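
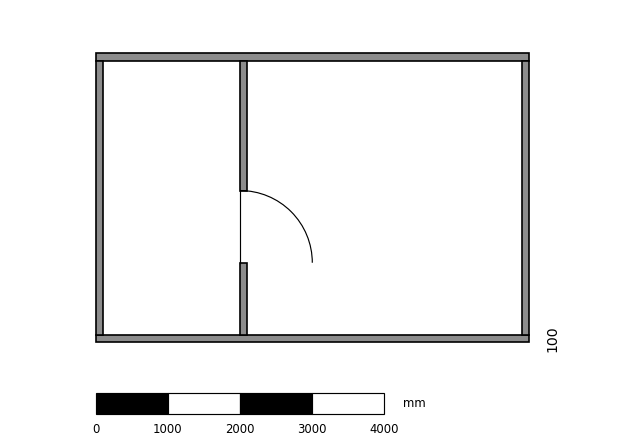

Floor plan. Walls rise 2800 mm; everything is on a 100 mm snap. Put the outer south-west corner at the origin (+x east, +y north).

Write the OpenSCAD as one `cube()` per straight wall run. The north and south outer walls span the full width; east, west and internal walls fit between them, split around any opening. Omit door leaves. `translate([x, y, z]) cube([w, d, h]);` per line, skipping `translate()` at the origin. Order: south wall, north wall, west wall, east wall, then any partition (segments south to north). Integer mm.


cube([6000, 100, 2800]);
translate([0, 3900, 0]) cube([6000, 100, 2800]);
translate([0, 100, 0]) cube([100, 3800, 2800]);
translate([5900, 100, 0]) cube([100, 3800, 2800]);
translate([2000, 100, 0]) cube([100, 1000, 2800]);
translate([2000, 2100, 0]) cube([100, 1800, 2800]);


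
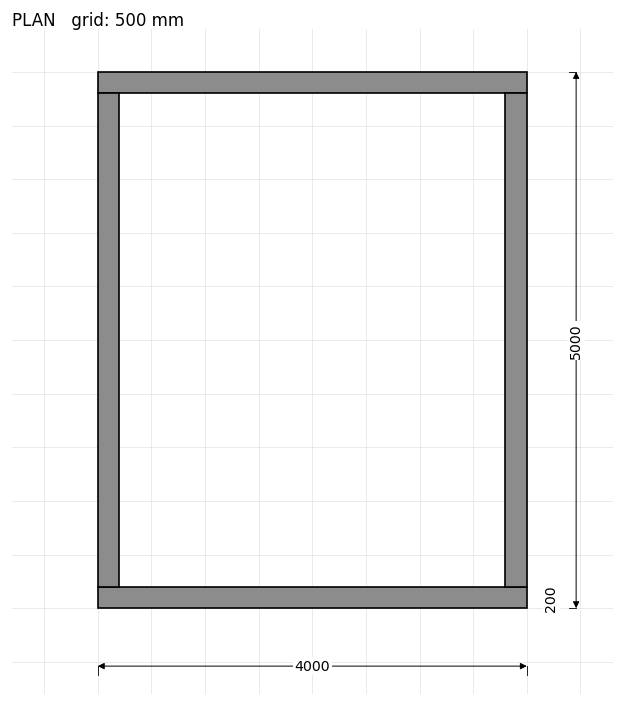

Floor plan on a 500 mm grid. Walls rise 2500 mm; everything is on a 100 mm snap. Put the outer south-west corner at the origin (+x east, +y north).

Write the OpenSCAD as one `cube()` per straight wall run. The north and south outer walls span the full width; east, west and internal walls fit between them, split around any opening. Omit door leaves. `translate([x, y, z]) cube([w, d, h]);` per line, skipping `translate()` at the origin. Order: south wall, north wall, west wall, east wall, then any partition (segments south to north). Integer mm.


cube([4000, 200, 2500]);
translate([0, 4800, 0]) cube([4000, 200, 2500]);
translate([0, 200, 0]) cube([200, 4600, 2500]);
translate([3800, 200, 0]) cube([200, 4600, 2500]);


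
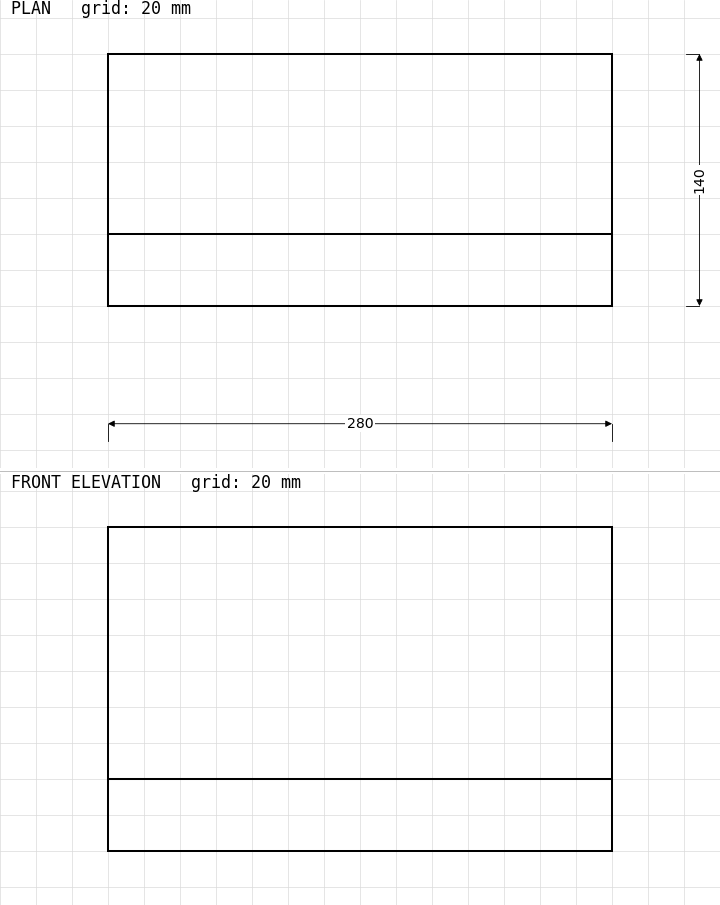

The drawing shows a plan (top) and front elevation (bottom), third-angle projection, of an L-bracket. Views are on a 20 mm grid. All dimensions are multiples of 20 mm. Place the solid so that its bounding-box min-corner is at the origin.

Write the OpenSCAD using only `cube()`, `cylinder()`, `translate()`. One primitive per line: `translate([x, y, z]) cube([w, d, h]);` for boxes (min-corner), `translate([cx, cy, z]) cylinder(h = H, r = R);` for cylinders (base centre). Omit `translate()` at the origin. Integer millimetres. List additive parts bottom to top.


cube([280, 140, 40]);
translate([0, 0, 40]) cube([280, 40, 140]);


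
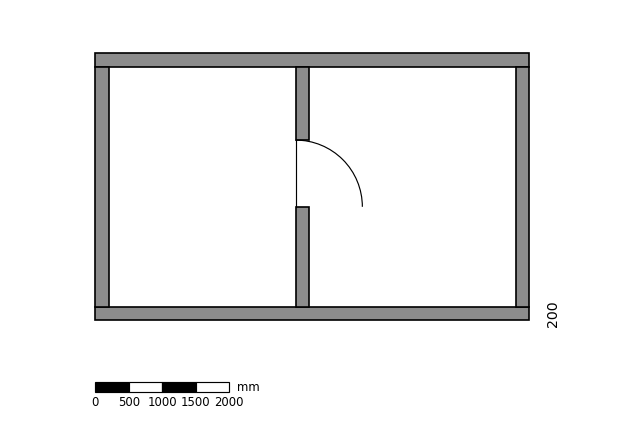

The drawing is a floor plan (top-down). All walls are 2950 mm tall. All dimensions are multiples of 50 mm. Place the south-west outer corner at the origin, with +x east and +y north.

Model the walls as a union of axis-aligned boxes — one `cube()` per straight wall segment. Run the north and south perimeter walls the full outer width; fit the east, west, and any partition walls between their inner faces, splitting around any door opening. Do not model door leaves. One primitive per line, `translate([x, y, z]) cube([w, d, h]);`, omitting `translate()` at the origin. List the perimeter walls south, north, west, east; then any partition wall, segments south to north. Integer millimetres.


cube([6500, 200, 2950]);
translate([0, 3800, 0]) cube([6500, 200, 2950]);
translate([0, 200, 0]) cube([200, 3600, 2950]);
translate([6300, 200, 0]) cube([200, 3600, 2950]);
translate([3000, 200, 0]) cube([200, 1500, 2950]);
translate([3000, 2700, 0]) cube([200, 1100, 2950]);


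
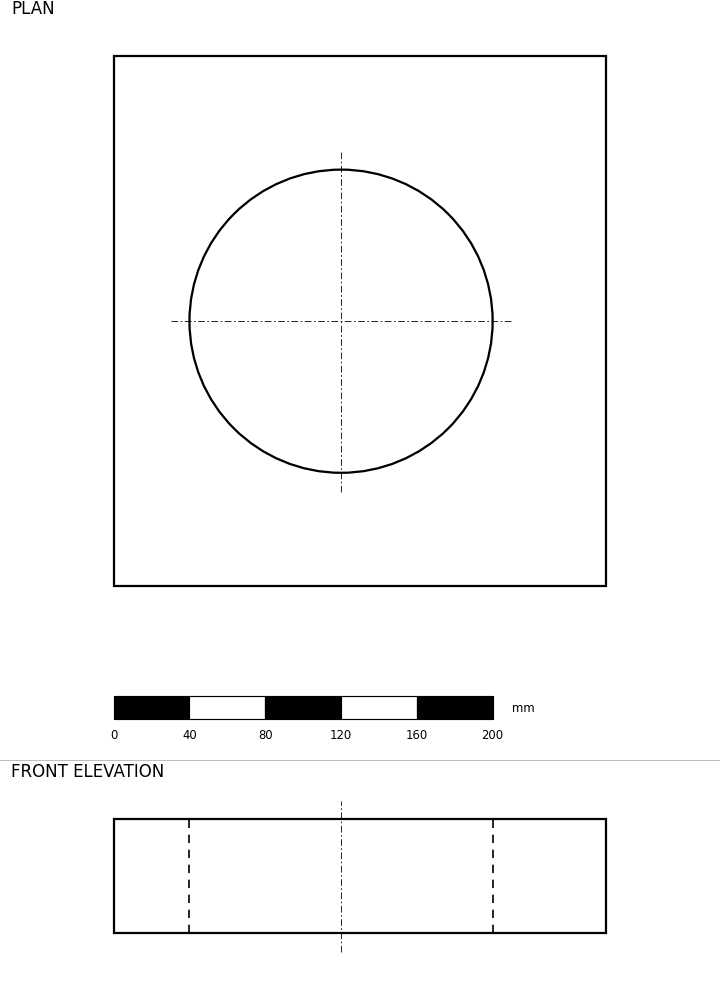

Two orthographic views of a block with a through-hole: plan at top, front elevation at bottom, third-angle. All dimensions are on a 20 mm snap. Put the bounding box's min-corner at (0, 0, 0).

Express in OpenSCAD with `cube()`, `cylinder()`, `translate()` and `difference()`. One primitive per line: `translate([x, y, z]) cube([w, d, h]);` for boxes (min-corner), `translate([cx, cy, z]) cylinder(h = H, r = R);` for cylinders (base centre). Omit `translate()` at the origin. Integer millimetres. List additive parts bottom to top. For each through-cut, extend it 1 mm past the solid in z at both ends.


difference() {
  cube([260, 280, 60]);
  translate([120, 140, -1]) cylinder(h = 62, r = 80);
}


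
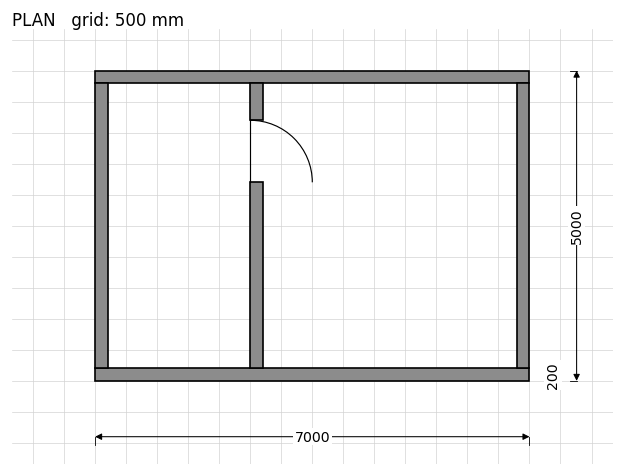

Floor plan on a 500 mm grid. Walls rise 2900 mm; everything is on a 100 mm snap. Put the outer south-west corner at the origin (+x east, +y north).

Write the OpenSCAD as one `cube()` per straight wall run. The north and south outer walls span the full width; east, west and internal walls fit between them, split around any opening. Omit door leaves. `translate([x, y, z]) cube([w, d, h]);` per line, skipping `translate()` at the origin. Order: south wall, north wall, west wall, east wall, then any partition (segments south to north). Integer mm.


cube([7000, 200, 2900]);
translate([0, 4800, 0]) cube([7000, 200, 2900]);
translate([0, 200, 0]) cube([200, 4600, 2900]);
translate([6800, 200, 0]) cube([200, 4600, 2900]);
translate([2500, 200, 0]) cube([200, 3000, 2900]);
translate([2500, 4200, 0]) cube([200, 600, 2900]);


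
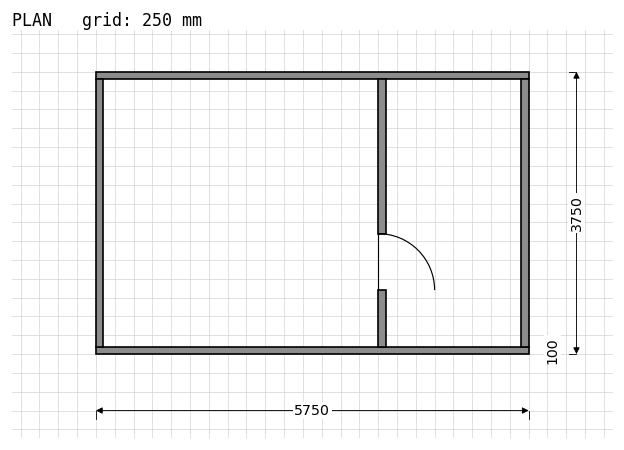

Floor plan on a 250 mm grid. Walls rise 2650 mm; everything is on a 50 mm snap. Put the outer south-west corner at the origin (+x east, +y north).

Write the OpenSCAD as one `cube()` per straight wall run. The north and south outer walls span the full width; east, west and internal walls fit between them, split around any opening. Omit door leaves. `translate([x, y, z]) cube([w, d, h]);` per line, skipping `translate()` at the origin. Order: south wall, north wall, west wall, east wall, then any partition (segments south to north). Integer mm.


cube([5750, 100, 2650]);
translate([0, 3650, 0]) cube([5750, 100, 2650]);
translate([0, 100, 0]) cube([100, 3550, 2650]);
translate([5650, 100, 0]) cube([100, 3550, 2650]);
translate([3750, 100, 0]) cube([100, 750, 2650]);
translate([3750, 1600, 0]) cube([100, 2050, 2650]);


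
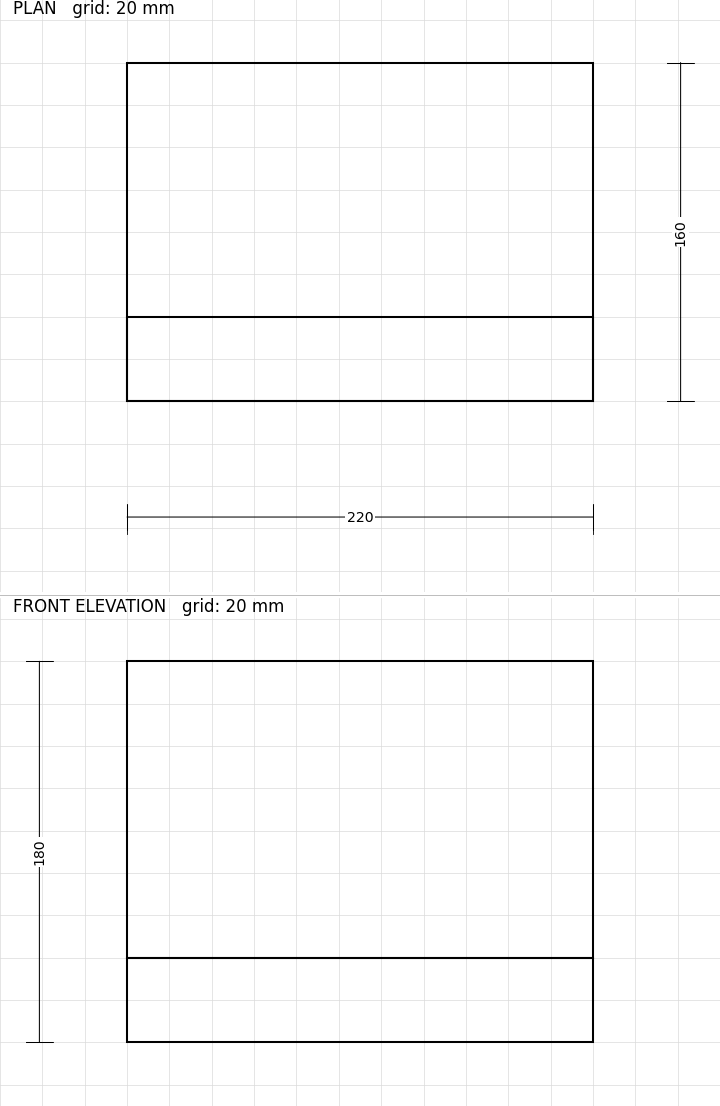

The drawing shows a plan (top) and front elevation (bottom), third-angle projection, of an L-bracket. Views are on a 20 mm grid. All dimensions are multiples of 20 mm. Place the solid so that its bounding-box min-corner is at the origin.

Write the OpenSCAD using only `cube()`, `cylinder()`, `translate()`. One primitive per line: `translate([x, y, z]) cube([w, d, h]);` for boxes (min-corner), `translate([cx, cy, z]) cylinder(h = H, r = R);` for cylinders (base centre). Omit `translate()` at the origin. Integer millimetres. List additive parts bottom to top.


cube([220, 160, 40]);
translate([0, 0, 40]) cube([220, 40, 140]);


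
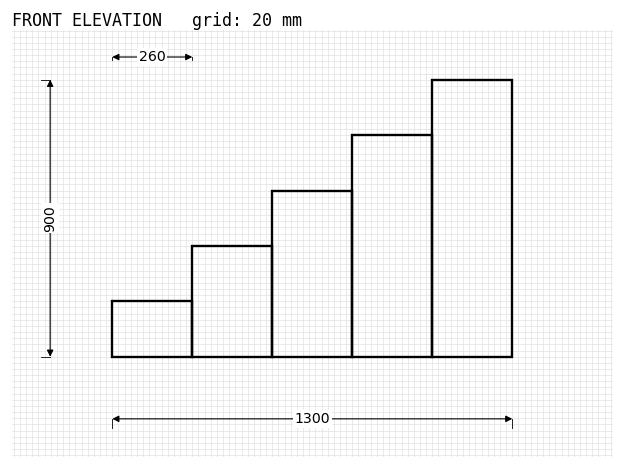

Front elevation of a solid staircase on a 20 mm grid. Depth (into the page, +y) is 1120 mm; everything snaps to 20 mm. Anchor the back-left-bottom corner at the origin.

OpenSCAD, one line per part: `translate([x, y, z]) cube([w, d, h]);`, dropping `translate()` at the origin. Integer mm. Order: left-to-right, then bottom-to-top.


cube([260, 1120, 180]);
translate([260, 0, 0]) cube([260, 1120, 360]);
translate([520, 0, 0]) cube([260, 1120, 540]);
translate([780, 0, 0]) cube([260, 1120, 720]);
translate([1040, 0, 0]) cube([260, 1120, 900]);


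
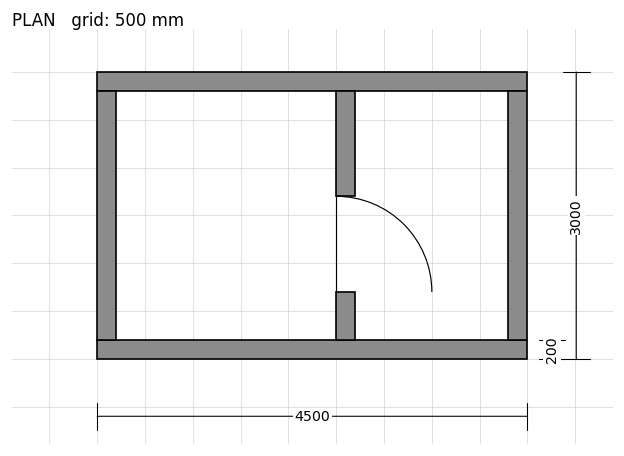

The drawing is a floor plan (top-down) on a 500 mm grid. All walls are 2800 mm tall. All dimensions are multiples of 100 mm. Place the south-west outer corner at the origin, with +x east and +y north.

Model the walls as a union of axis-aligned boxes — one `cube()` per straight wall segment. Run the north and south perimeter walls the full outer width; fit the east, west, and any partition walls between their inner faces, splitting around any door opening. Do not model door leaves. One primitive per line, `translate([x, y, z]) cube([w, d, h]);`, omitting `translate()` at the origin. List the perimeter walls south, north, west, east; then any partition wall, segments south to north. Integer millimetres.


cube([4500, 200, 2800]);
translate([0, 2800, 0]) cube([4500, 200, 2800]);
translate([0, 200, 0]) cube([200, 2600, 2800]);
translate([4300, 200, 0]) cube([200, 2600, 2800]);
translate([2500, 200, 0]) cube([200, 500, 2800]);
translate([2500, 1700, 0]) cube([200, 1100, 2800]);


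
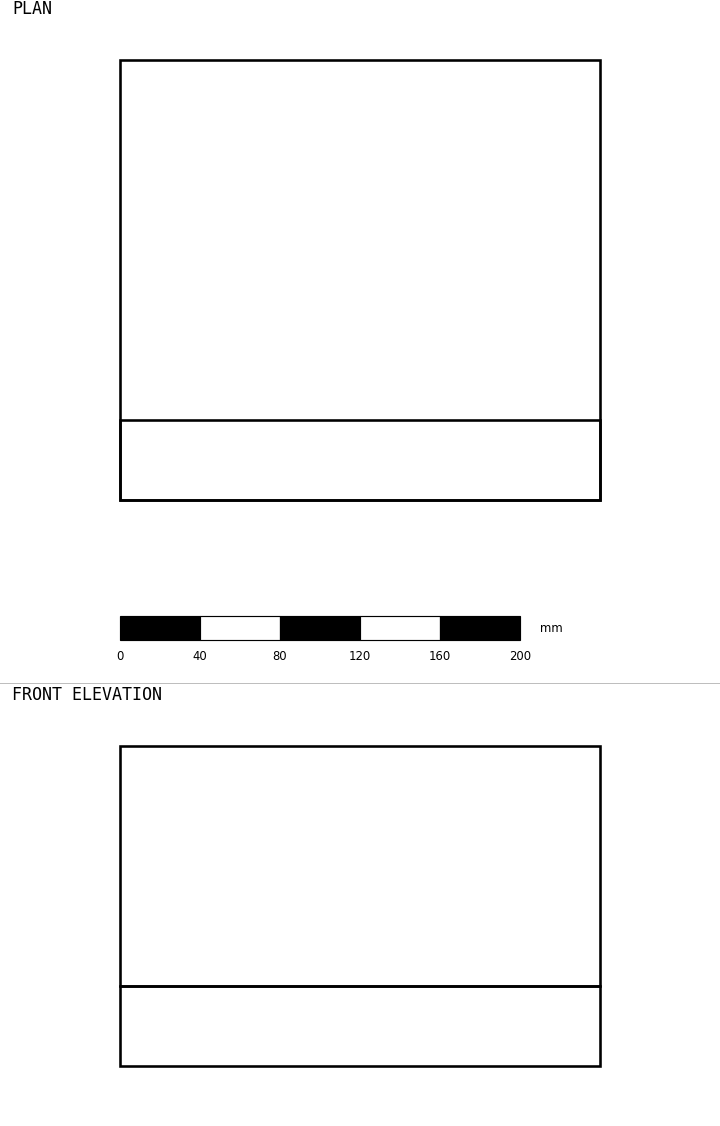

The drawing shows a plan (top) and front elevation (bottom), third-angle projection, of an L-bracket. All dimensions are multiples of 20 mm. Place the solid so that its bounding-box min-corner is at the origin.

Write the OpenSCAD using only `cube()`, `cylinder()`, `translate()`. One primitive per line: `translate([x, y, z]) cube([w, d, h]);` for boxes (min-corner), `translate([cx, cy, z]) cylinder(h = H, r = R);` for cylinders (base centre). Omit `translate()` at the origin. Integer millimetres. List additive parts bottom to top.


cube([240, 220, 40]);
translate([0, 0, 40]) cube([240, 40, 120]);


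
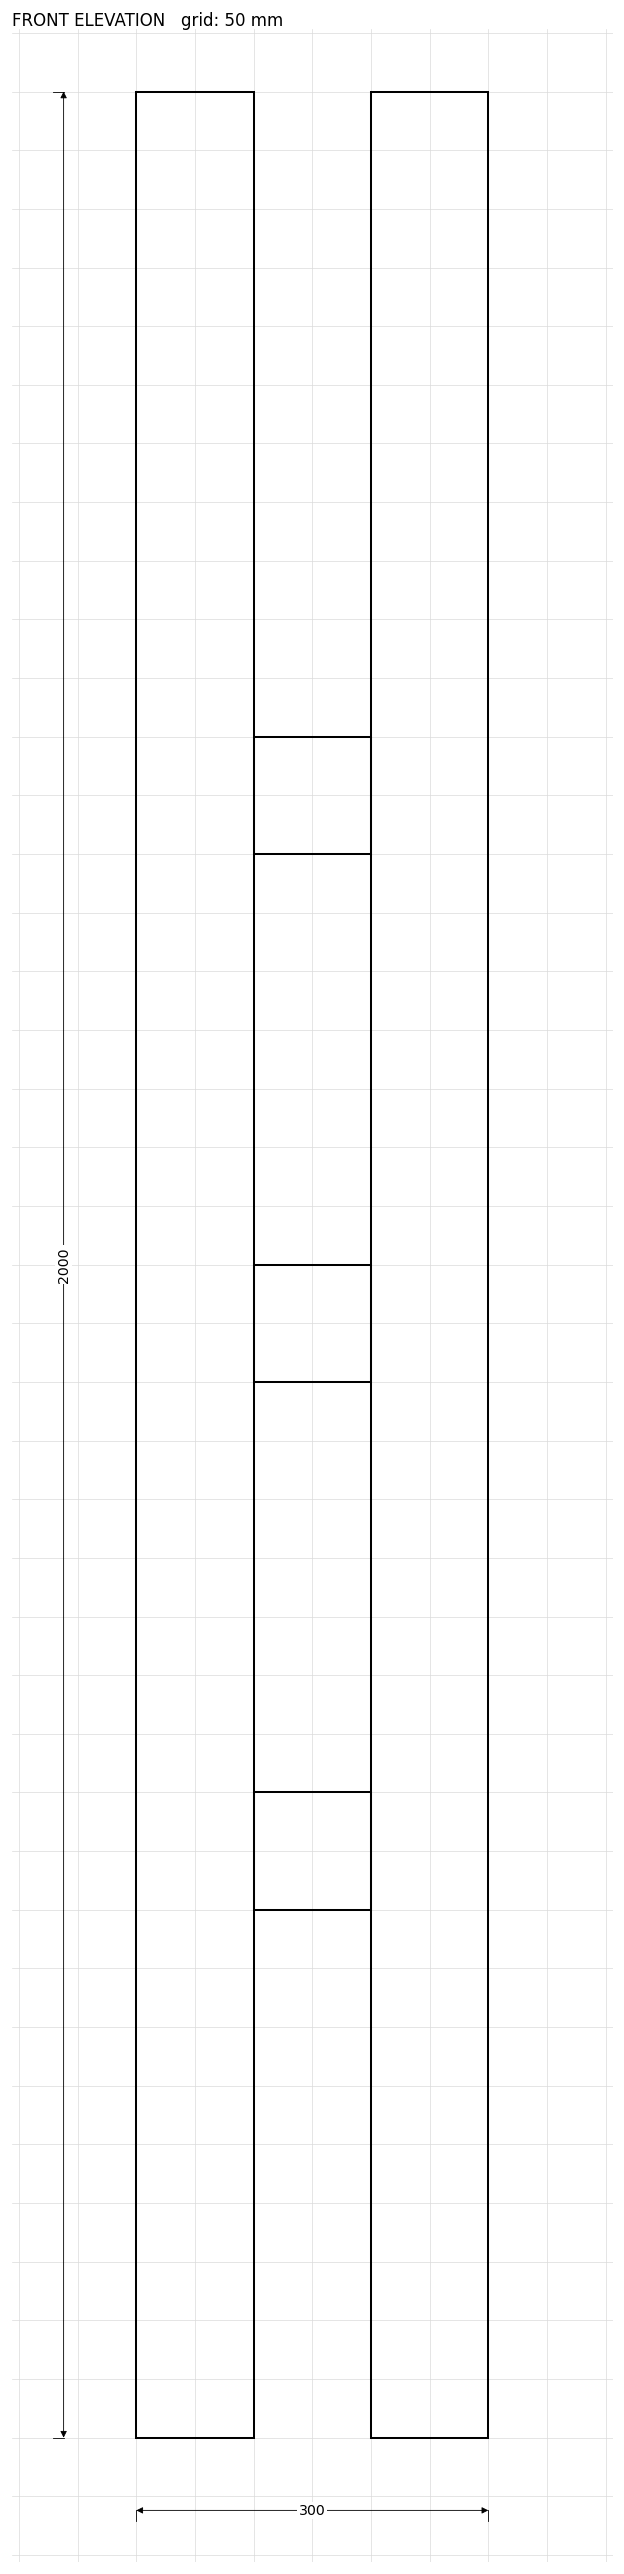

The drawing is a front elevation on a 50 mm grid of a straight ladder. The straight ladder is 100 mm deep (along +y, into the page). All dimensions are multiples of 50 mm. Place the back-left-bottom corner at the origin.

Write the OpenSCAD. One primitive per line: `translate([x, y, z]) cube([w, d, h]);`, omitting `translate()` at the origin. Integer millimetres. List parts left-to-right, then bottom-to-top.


cube([100, 100, 2000]);
translate([100, 0, 450]) cube([100, 100, 100]);
translate([100, 0, 900]) cube([100, 100, 100]);
translate([100, 0, 1350]) cube([100, 100, 100]);
translate([200, 0, 0]) cube([100, 100, 2000]);


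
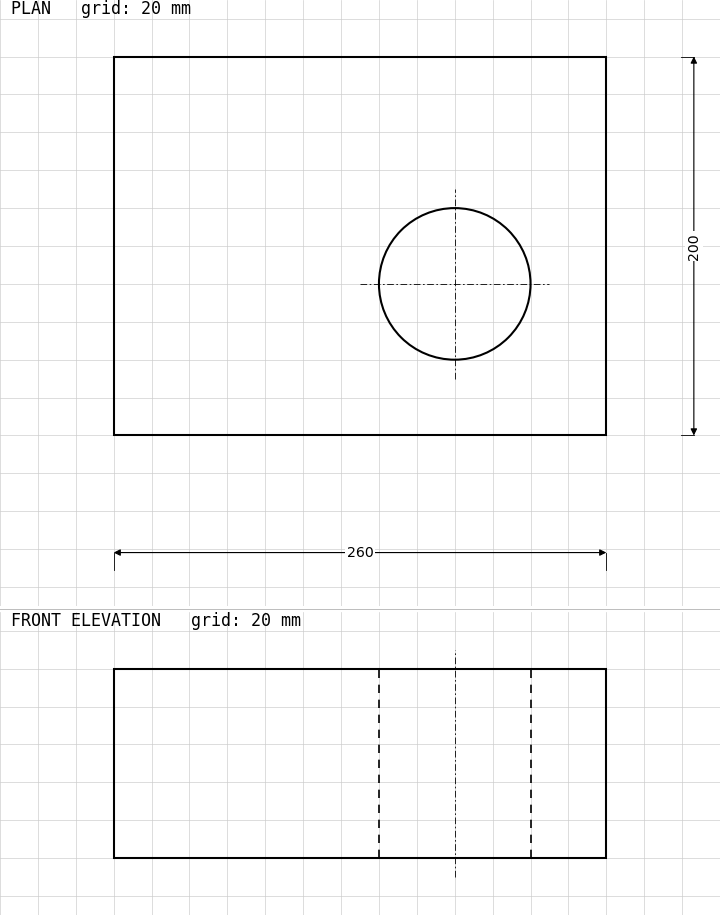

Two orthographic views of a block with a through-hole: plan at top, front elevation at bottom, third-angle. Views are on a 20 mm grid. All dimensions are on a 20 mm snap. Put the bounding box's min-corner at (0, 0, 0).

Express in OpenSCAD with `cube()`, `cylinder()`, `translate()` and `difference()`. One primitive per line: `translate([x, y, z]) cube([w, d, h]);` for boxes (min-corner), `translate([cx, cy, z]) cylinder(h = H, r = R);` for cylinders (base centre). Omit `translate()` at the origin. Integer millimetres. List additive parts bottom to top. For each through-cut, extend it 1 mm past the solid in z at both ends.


difference() {
  cube([260, 200, 100]);
  translate([180, 80, -1]) cylinder(h = 102, r = 40);
}


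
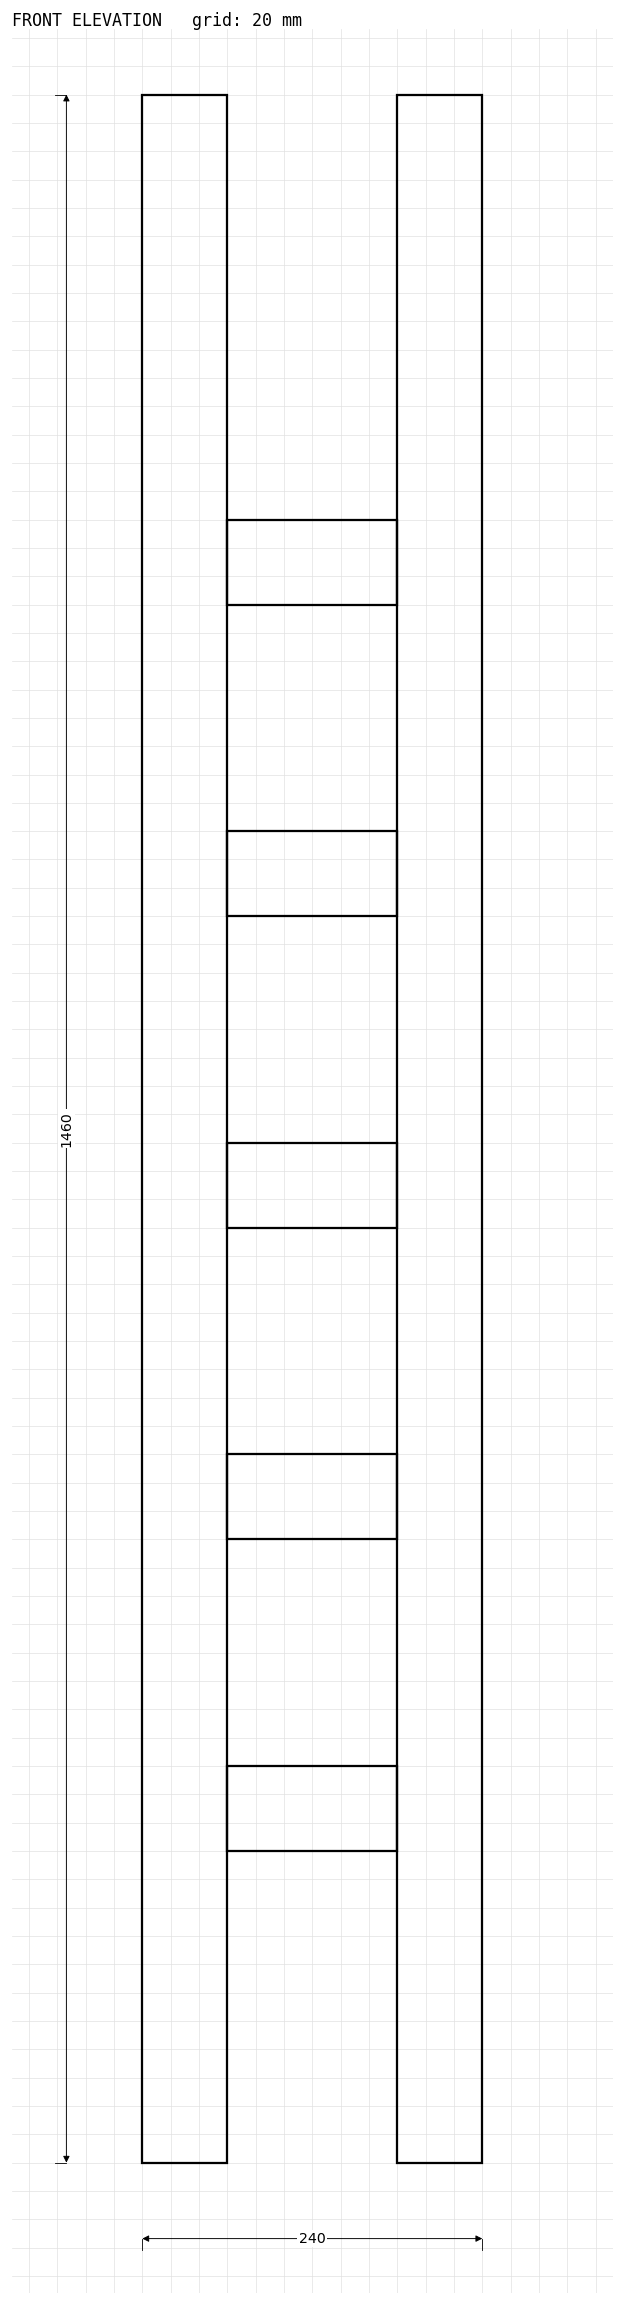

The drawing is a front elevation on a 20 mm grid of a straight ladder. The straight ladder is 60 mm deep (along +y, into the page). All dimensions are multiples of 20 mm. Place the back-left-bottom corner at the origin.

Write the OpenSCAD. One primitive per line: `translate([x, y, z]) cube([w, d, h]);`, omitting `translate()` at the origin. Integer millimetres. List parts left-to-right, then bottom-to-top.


cube([60, 60, 1460]);
translate([60, 0, 220]) cube([120, 60, 60]);
translate([60, 0, 440]) cube([120, 60, 60]);
translate([60, 0, 660]) cube([120, 60, 60]);
translate([60, 0, 880]) cube([120, 60, 60]);
translate([60, 0, 1100]) cube([120, 60, 60]);
translate([180, 0, 0]) cube([60, 60, 1460]);


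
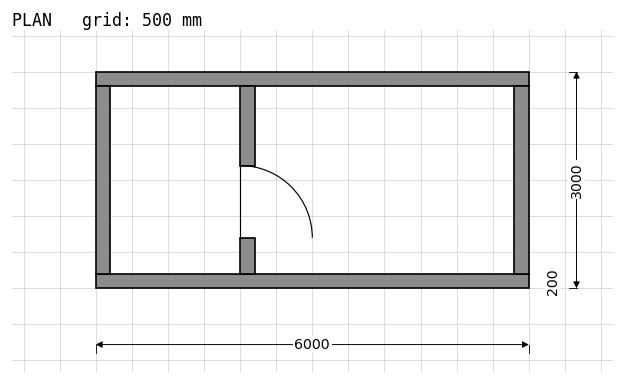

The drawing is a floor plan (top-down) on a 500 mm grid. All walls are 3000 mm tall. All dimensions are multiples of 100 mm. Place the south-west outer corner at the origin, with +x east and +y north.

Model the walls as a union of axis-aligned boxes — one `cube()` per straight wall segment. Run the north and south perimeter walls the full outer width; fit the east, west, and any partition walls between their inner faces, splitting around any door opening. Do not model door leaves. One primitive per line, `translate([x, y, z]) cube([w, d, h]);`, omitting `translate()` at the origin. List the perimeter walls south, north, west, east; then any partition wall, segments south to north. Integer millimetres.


cube([6000, 200, 3000]);
translate([0, 2800, 0]) cube([6000, 200, 3000]);
translate([0, 200, 0]) cube([200, 2600, 3000]);
translate([5800, 200, 0]) cube([200, 2600, 3000]);
translate([2000, 200, 0]) cube([200, 500, 3000]);
translate([2000, 1700, 0]) cube([200, 1100, 3000]);


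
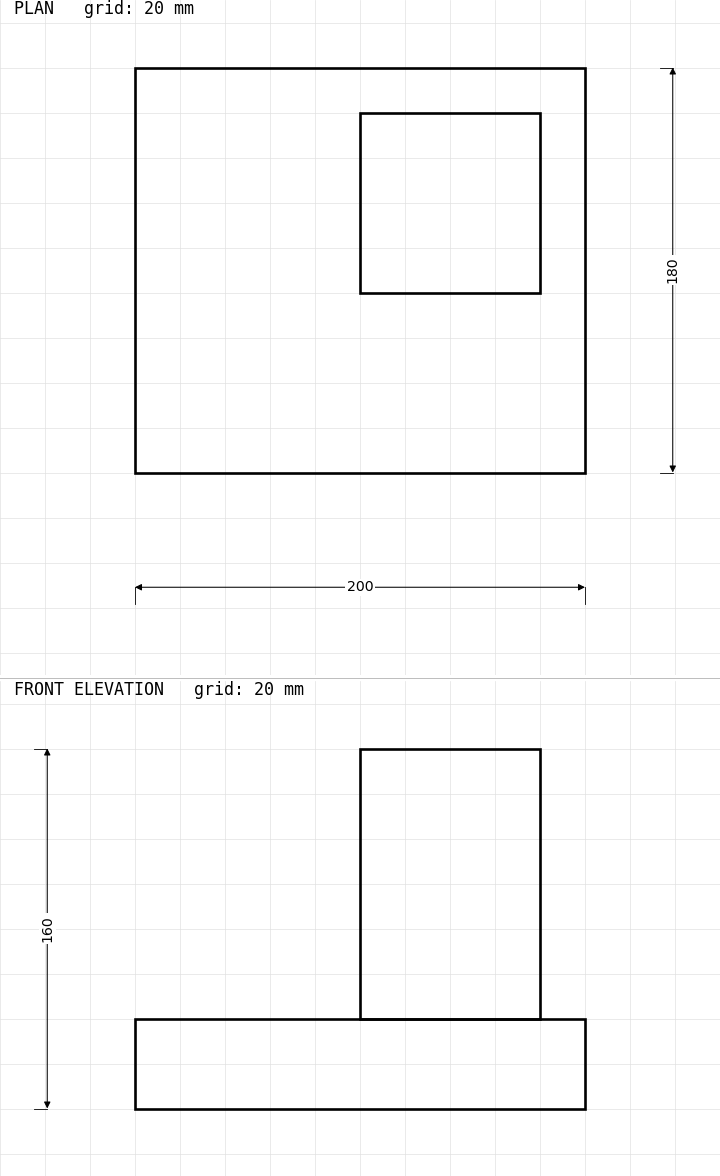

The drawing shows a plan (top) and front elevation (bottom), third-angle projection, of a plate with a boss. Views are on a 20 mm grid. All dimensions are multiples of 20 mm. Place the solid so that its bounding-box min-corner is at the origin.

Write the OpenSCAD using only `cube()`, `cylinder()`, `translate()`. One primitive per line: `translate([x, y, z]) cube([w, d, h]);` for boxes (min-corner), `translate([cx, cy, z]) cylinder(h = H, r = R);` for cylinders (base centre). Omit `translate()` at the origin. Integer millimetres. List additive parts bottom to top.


cube([200, 180, 40]);
translate([100, 80, 40]) cube([80, 80, 120]);


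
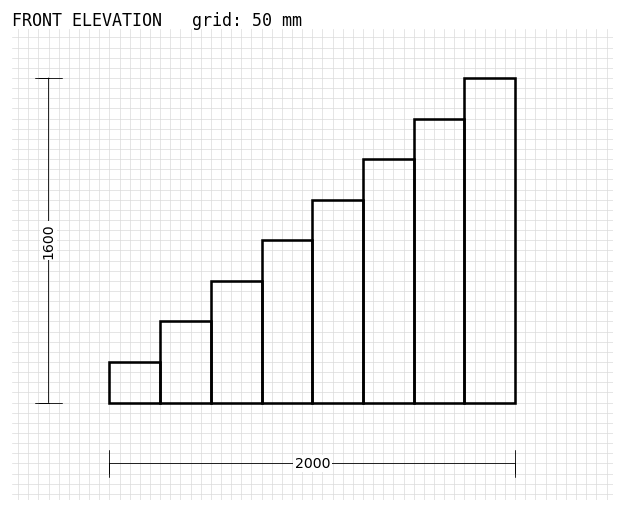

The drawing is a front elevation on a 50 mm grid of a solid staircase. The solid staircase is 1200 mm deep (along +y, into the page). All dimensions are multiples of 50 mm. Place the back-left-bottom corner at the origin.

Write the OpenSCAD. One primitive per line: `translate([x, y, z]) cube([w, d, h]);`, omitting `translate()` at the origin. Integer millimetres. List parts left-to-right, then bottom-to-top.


cube([250, 1200, 200]);
translate([250, 0, 0]) cube([250, 1200, 400]);
translate([500, 0, 0]) cube([250, 1200, 600]);
translate([750, 0, 0]) cube([250, 1200, 800]);
translate([1000, 0, 0]) cube([250, 1200, 1000]);
translate([1250, 0, 0]) cube([250, 1200, 1200]);
translate([1500, 0, 0]) cube([250, 1200, 1400]);
translate([1750, 0, 0]) cube([250, 1200, 1600]);


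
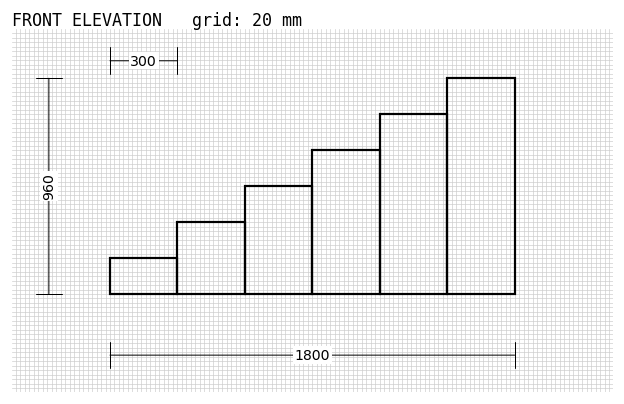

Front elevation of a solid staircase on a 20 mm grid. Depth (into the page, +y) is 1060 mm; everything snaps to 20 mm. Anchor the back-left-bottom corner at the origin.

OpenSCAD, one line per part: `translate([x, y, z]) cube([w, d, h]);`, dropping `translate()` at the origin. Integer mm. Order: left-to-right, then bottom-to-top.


cube([300, 1060, 160]);
translate([300, 0, 0]) cube([300, 1060, 320]);
translate([600, 0, 0]) cube([300, 1060, 480]);
translate([900, 0, 0]) cube([300, 1060, 640]);
translate([1200, 0, 0]) cube([300, 1060, 800]);
translate([1500, 0, 0]) cube([300, 1060, 960]);


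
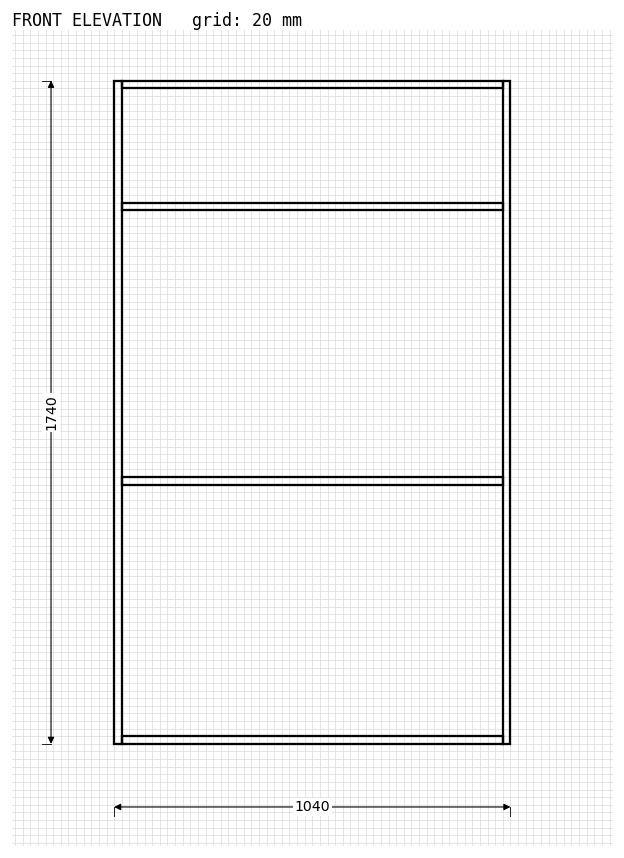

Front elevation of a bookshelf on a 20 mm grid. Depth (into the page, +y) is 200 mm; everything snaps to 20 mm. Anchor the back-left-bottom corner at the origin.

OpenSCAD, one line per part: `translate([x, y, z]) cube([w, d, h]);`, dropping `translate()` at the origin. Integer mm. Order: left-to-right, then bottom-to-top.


cube([20, 200, 1740]);
translate([20, 0, 0]) cube([1000, 200, 20]);
translate([20, 0, 680]) cube([1000, 200, 20]);
translate([20, 0, 1400]) cube([1000, 200, 20]);
translate([20, 0, 1720]) cube([1000, 200, 20]);
translate([1020, 0, 0]) cube([20, 200, 1740]);


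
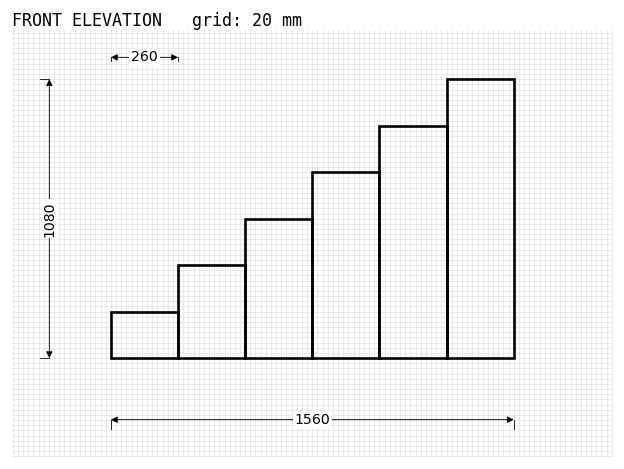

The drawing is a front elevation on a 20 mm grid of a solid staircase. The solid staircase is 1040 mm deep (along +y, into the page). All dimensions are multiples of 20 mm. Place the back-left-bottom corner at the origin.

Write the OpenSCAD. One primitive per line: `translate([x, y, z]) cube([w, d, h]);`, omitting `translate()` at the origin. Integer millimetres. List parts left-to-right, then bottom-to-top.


cube([260, 1040, 180]);
translate([260, 0, 0]) cube([260, 1040, 360]);
translate([520, 0, 0]) cube([260, 1040, 540]);
translate([780, 0, 0]) cube([260, 1040, 720]);
translate([1040, 0, 0]) cube([260, 1040, 900]);
translate([1300, 0, 0]) cube([260, 1040, 1080]);


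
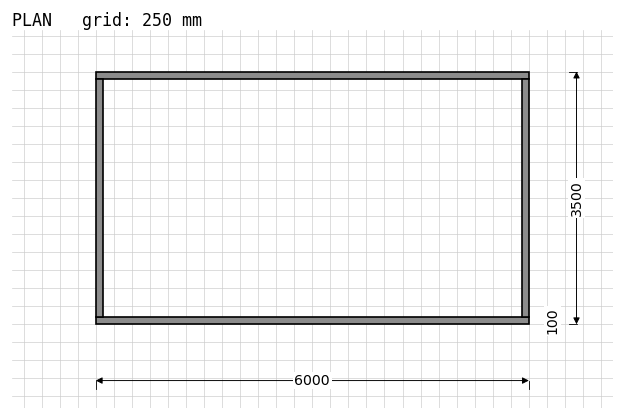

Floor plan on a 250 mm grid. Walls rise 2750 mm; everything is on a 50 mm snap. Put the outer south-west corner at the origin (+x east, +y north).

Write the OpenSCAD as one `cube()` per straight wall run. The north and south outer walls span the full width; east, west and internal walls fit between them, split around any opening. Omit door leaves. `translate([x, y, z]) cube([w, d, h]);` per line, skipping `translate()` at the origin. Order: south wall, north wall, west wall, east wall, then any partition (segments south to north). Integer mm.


cube([6000, 100, 2750]);
translate([0, 3400, 0]) cube([6000, 100, 2750]);
translate([0, 100, 0]) cube([100, 3300, 2750]);
translate([5900, 100, 0]) cube([100, 3300, 2750]);


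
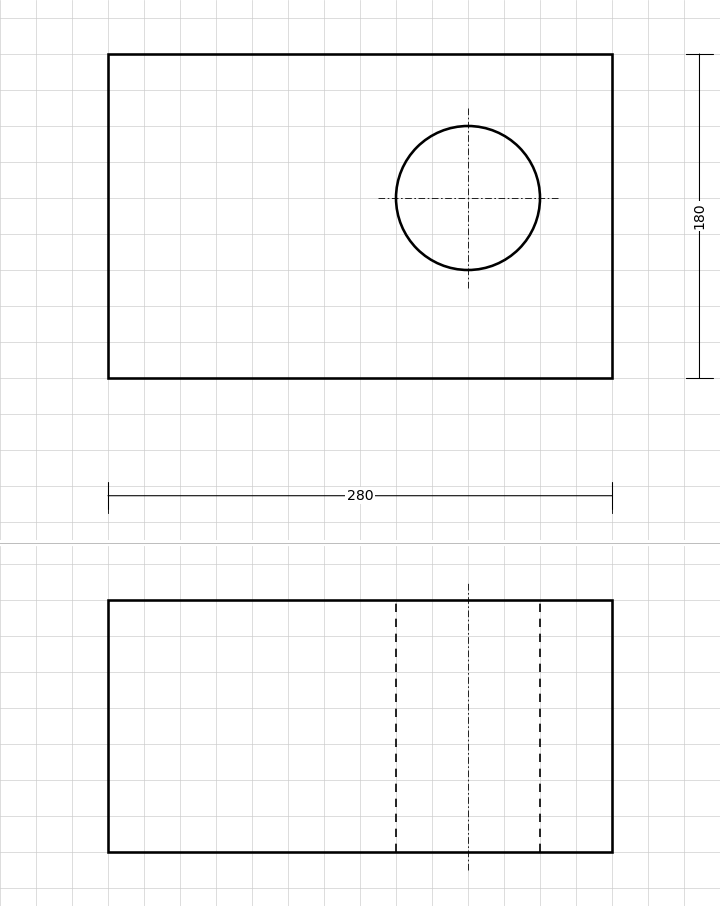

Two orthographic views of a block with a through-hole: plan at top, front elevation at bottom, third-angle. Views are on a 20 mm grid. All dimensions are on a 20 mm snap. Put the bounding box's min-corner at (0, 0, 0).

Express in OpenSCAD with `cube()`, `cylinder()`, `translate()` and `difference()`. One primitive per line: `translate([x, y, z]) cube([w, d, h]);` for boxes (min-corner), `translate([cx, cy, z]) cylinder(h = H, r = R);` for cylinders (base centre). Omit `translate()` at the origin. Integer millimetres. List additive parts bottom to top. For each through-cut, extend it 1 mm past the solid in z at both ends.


difference() {
  cube([280, 180, 140]);
  translate([200, 100, -1]) cylinder(h = 142, r = 40);
}


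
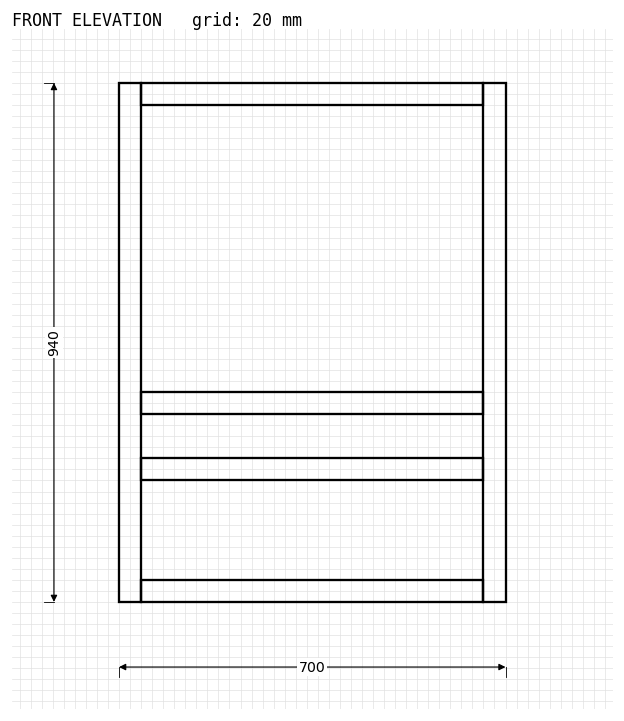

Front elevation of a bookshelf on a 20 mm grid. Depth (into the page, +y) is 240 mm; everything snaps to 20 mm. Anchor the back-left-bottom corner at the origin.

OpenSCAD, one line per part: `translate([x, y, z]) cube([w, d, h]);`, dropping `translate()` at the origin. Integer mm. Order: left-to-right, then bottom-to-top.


cube([40, 240, 940]);
translate([40, 0, 0]) cube([620, 240, 40]);
translate([40, 0, 220]) cube([620, 240, 40]);
translate([40, 0, 340]) cube([620, 240, 40]);
translate([40, 0, 900]) cube([620, 240, 40]);
translate([660, 0, 0]) cube([40, 240, 940]);


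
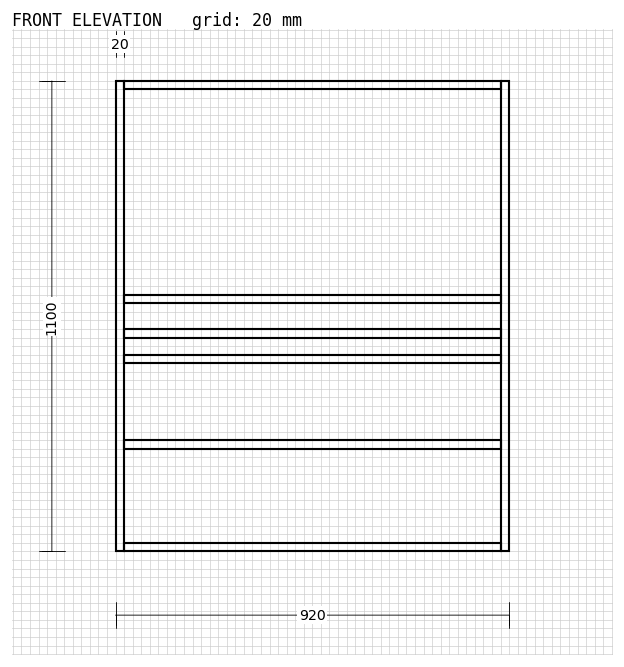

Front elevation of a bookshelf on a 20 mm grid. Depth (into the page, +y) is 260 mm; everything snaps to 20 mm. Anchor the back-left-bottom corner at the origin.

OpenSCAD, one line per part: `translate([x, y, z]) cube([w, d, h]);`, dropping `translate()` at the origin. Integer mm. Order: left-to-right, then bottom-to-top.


cube([20, 260, 1100]);
translate([20, 0, 0]) cube([880, 260, 20]);
translate([20, 0, 240]) cube([880, 260, 20]);
translate([20, 0, 440]) cube([880, 260, 20]);
translate([20, 0, 500]) cube([880, 260, 20]);
translate([20, 0, 580]) cube([880, 260, 20]);
translate([20, 0, 1080]) cube([880, 260, 20]);
translate([900, 0, 0]) cube([20, 260, 1100]);


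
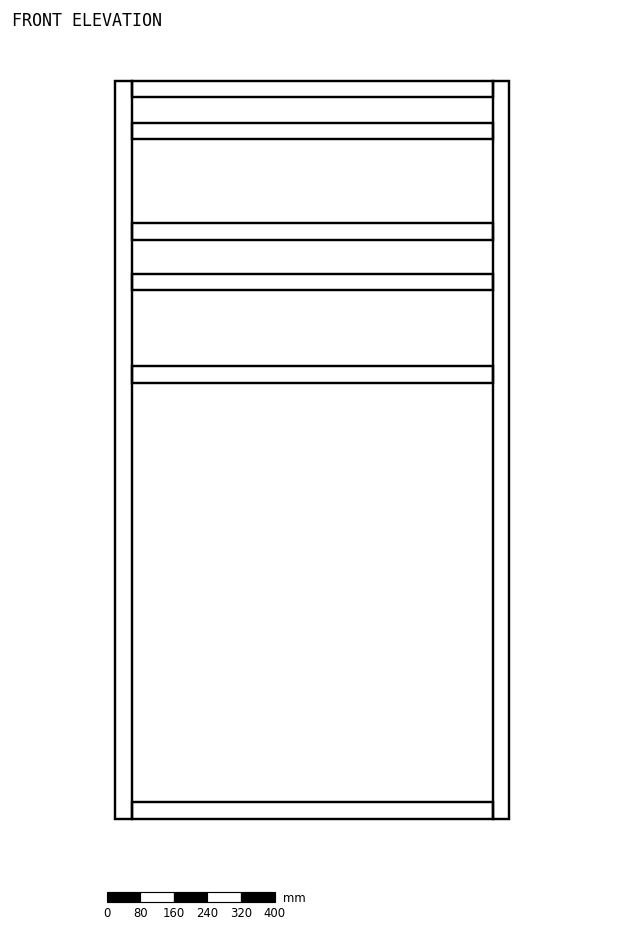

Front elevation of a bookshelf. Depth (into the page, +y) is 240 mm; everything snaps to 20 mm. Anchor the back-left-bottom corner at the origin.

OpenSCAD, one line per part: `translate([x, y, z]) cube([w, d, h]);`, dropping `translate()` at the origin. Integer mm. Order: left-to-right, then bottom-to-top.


cube([40, 240, 1760]);
translate([40, 0, 0]) cube([860, 240, 40]);
translate([40, 0, 1040]) cube([860, 240, 40]);
translate([40, 0, 1260]) cube([860, 240, 40]);
translate([40, 0, 1380]) cube([860, 240, 40]);
translate([40, 0, 1620]) cube([860, 240, 40]);
translate([40, 0, 1720]) cube([860, 240, 40]);
translate([900, 0, 0]) cube([40, 240, 1760]);


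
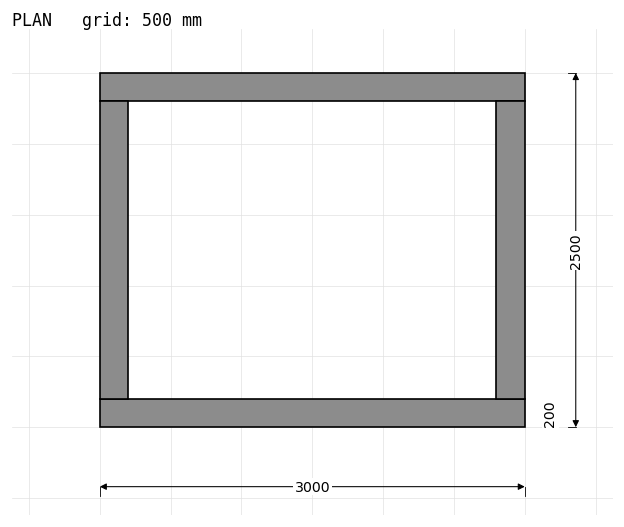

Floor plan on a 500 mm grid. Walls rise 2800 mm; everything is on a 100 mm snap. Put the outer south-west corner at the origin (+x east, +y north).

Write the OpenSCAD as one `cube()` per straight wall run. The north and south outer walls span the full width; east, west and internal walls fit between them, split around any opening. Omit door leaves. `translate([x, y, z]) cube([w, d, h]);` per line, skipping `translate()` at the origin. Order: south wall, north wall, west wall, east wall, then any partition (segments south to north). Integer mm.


cube([3000, 200, 2800]);
translate([0, 2300, 0]) cube([3000, 200, 2800]);
translate([0, 200, 0]) cube([200, 2100, 2800]);
translate([2800, 200, 0]) cube([200, 2100, 2800]);


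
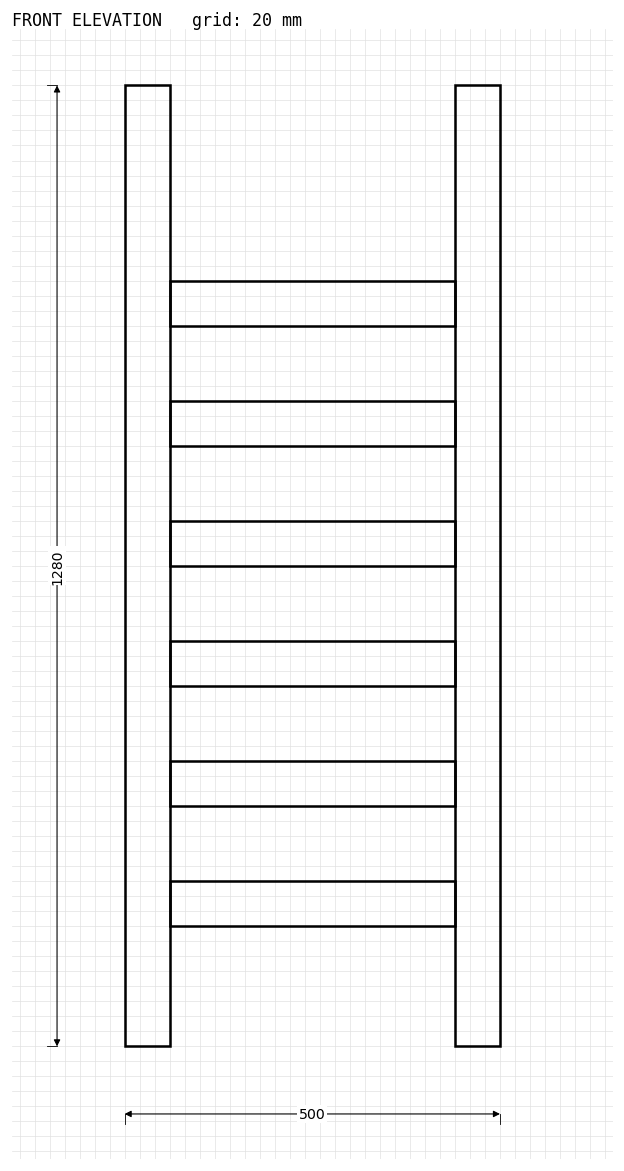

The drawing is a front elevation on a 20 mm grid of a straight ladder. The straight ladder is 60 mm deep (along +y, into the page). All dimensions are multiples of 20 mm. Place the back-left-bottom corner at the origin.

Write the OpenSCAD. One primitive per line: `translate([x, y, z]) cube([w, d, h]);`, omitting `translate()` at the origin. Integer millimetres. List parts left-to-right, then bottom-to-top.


cube([60, 60, 1280]);
translate([60, 0, 160]) cube([380, 60, 60]);
translate([60, 0, 320]) cube([380, 60, 60]);
translate([60, 0, 480]) cube([380, 60, 60]);
translate([60, 0, 640]) cube([380, 60, 60]);
translate([60, 0, 800]) cube([380, 60, 60]);
translate([60, 0, 960]) cube([380, 60, 60]);
translate([440, 0, 0]) cube([60, 60, 1280]);


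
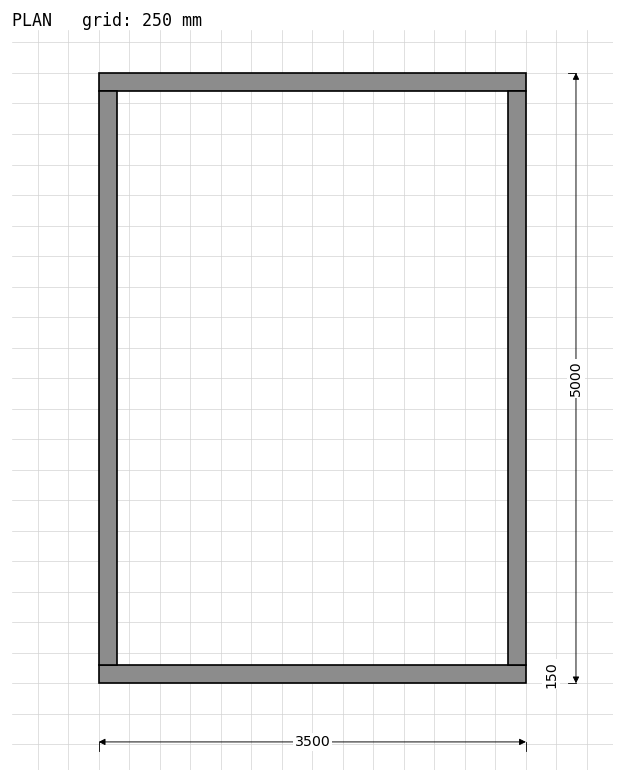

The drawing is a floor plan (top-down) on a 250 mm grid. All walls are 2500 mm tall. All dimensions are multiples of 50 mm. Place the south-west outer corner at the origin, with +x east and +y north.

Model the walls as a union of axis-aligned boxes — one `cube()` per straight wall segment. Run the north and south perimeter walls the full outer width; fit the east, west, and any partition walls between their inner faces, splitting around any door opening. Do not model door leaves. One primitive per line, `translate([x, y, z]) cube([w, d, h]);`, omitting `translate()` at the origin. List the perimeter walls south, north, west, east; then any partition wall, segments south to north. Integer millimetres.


cube([3500, 150, 2500]);
translate([0, 4850, 0]) cube([3500, 150, 2500]);
translate([0, 150, 0]) cube([150, 4700, 2500]);
translate([3350, 150, 0]) cube([150, 4700, 2500]);


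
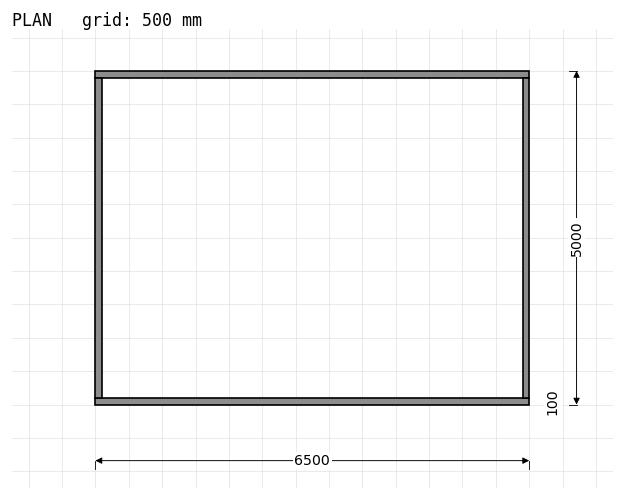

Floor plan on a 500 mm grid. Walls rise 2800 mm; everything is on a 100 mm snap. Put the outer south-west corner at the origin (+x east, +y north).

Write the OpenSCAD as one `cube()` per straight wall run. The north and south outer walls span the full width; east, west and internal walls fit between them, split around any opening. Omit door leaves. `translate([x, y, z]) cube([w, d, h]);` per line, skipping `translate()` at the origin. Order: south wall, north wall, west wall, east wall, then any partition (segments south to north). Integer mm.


cube([6500, 100, 2800]);
translate([0, 4900, 0]) cube([6500, 100, 2800]);
translate([0, 100, 0]) cube([100, 4800, 2800]);
translate([6400, 100, 0]) cube([100, 4800, 2800]);


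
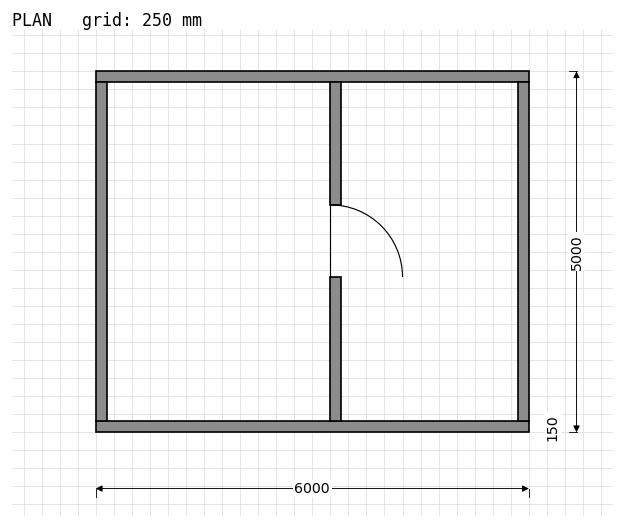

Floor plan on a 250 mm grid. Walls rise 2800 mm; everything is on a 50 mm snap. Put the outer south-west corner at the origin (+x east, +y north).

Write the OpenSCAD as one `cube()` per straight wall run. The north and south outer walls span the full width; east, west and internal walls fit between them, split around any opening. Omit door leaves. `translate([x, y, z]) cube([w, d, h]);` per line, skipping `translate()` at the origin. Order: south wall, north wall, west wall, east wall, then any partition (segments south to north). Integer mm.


cube([6000, 150, 2800]);
translate([0, 4850, 0]) cube([6000, 150, 2800]);
translate([0, 150, 0]) cube([150, 4700, 2800]);
translate([5850, 150, 0]) cube([150, 4700, 2800]);
translate([3250, 150, 0]) cube([150, 2000, 2800]);
translate([3250, 3150, 0]) cube([150, 1700, 2800]);


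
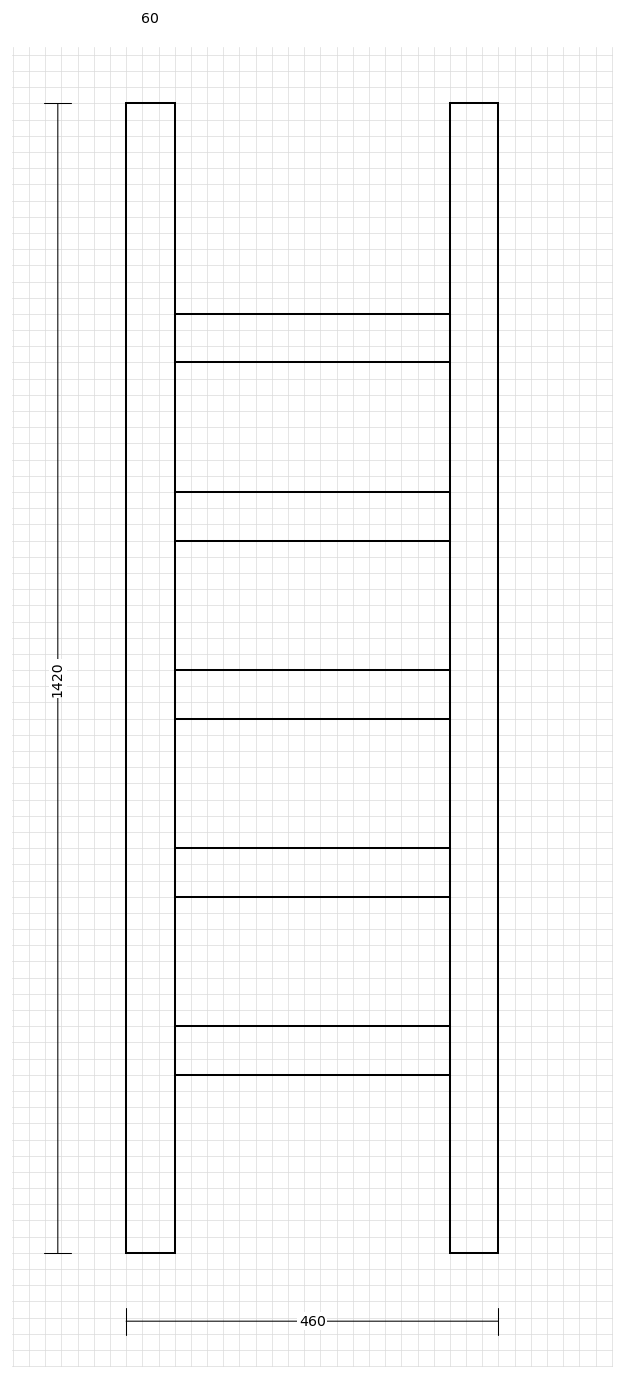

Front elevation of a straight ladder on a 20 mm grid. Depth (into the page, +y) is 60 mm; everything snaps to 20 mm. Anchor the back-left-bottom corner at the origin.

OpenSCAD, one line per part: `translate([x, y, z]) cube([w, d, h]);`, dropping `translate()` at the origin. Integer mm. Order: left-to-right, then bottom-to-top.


cube([60, 60, 1420]);
translate([60, 0, 220]) cube([340, 60, 60]);
translate([60, 0, 440]) cube([340, 60, 60]);
translate([60, 0, 660]) cube([340, 60, 60]);
translate([60, 0, 880]) cube([340, 60, 60]);
translate([60, 0, 1100]) cube([340, 60, 60]);
translate([400, 0, 0]) cube([60, 60, 1420]);


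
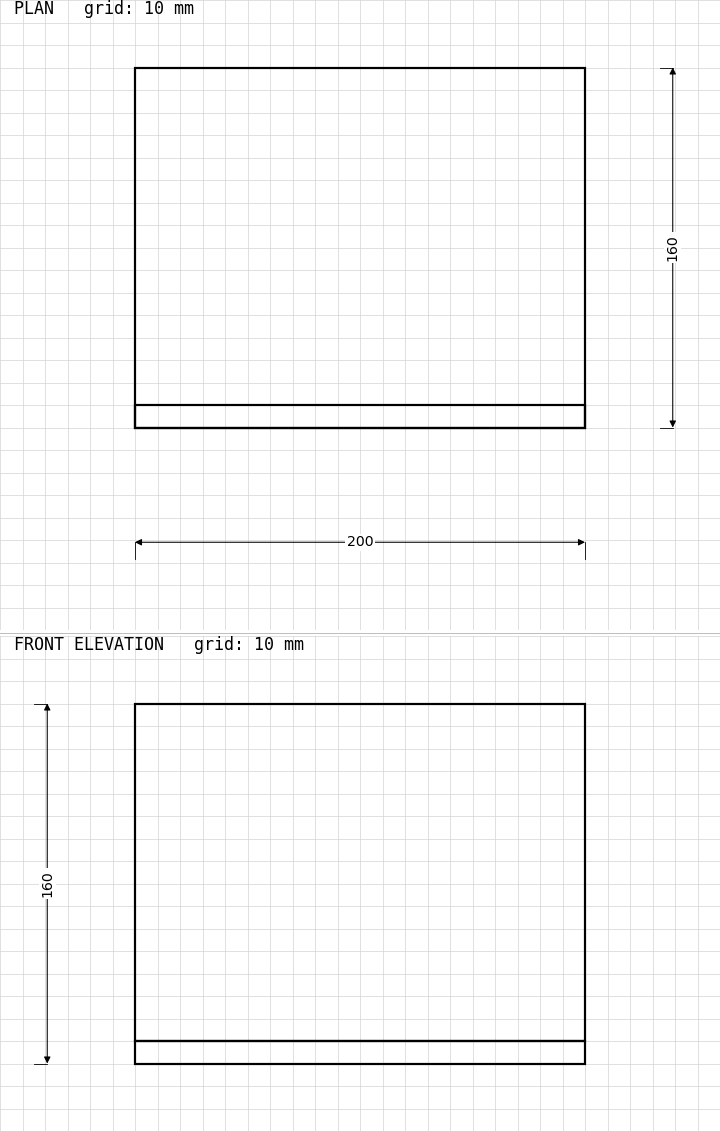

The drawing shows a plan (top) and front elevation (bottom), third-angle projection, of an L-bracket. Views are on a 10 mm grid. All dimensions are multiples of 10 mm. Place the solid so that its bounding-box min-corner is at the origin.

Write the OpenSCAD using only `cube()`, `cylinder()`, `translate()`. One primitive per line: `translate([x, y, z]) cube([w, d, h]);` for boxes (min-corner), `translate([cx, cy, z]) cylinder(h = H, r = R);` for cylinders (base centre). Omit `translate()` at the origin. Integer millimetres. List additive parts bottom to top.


cube([200, 160, 10]);
translate([0, 0, 10]) cube([200, 10, 150]);


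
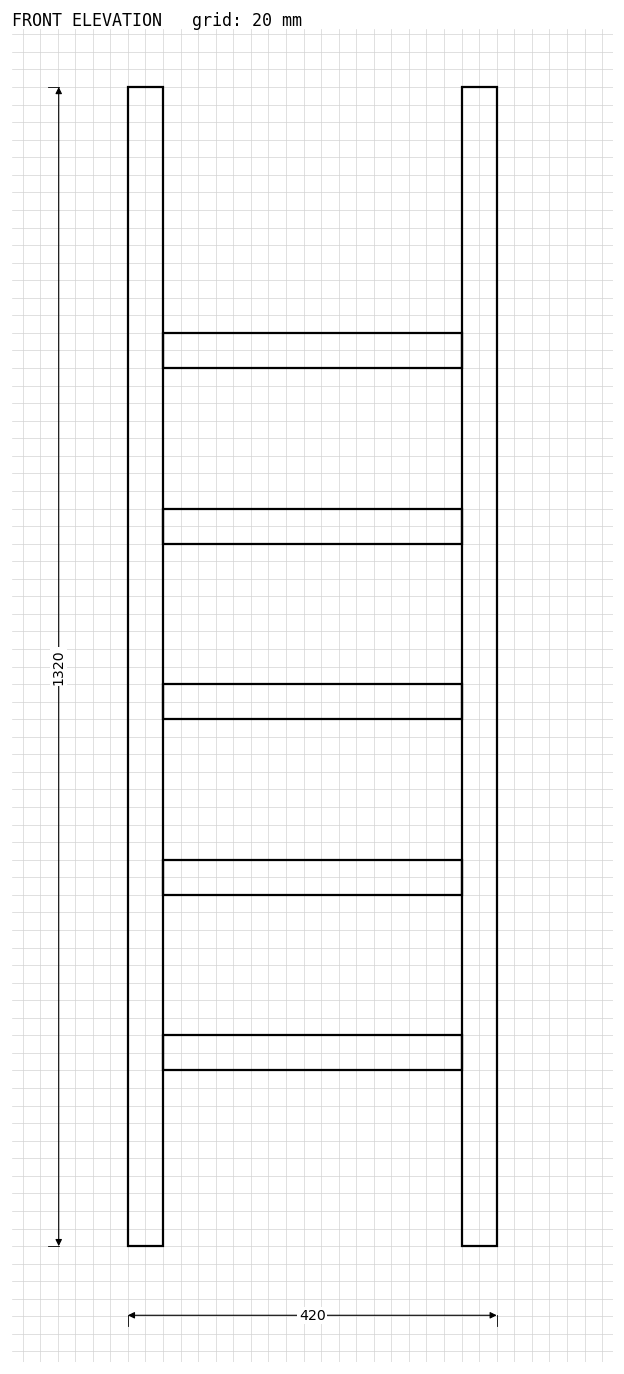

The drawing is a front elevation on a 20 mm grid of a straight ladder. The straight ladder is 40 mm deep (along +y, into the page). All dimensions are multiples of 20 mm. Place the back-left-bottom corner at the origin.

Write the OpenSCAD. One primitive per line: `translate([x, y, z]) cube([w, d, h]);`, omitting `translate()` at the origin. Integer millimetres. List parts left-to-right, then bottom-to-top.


cube([40, 40, 1320]);
translate([40, 0, 200]) cube([340, 40, 40]);
translate([40, 0, 400]) cube([340, 40, 40]);
translate([40, 0, 600]) cube([340, 40, 40]);
translate([40, 0, 800]) cube([340, 40, 40]);
translate([40, 0, 1000]) cube([340, 40, 40]);
translate([380, 0, 0]) cube([40, 40, 1320]);


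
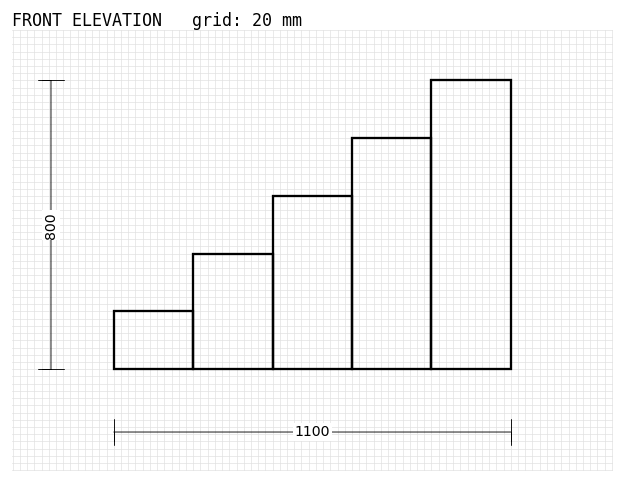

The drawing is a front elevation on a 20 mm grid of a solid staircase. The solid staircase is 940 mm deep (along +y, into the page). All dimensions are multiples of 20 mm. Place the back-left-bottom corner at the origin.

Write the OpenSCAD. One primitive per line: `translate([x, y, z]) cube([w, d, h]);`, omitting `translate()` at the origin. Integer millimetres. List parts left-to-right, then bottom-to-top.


cube([220, 940, 160]);
translate([220, 0, 0]) cube([220, 940, 320]);
translate([440, 0, 0]) cube([220, 940, 480]);
translate([660, 0, 0]) cube([220, 940, 640]);
translate([880, 0, 0]) cube([220, 940, 800]);


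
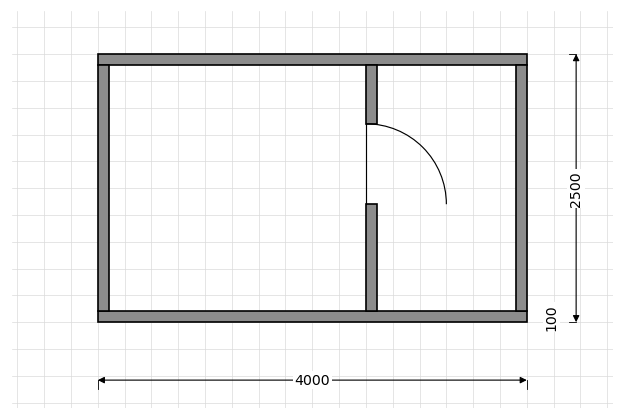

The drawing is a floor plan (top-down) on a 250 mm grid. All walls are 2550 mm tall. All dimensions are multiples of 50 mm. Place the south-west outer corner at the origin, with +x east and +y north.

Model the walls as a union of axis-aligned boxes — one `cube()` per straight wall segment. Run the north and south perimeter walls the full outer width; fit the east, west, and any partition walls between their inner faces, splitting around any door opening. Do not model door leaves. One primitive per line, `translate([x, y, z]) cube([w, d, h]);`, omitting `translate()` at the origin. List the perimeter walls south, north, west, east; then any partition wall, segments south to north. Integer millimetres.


cube([4000, 100, 2550]);
translate([0, 2400, 0]) cube([4000, 100, 2550]);
translate([0, 100, 0]) cube([100, 2300, 2550]);
translate([3900, 100, 0]) cube([100, 2300, 2550]);
translate([2500, 100, 0]) cube([100, 1000, 2550]);
translate([2500, 1850, 0]) cube([100, 550, 2550]);


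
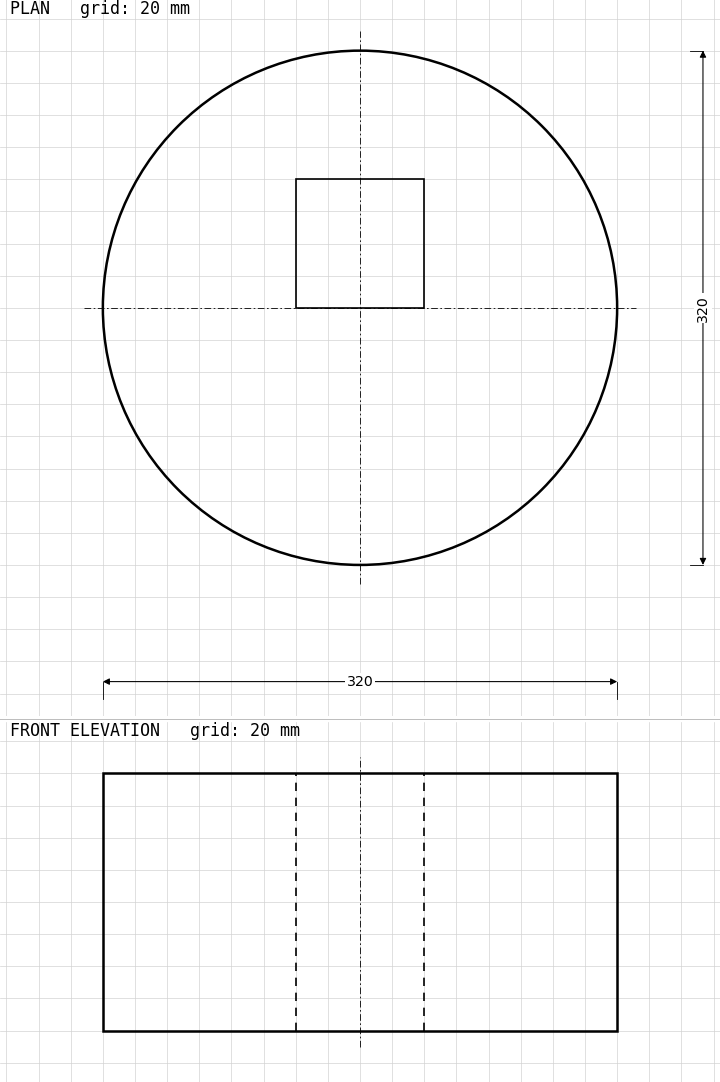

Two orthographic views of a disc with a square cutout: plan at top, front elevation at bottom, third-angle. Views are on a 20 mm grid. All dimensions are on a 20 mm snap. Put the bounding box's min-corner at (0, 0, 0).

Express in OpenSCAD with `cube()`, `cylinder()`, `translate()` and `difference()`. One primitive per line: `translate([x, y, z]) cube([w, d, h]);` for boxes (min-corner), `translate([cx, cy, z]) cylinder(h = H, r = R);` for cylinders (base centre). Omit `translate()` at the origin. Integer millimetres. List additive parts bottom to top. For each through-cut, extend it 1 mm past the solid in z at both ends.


difference() {
  translate([160, 160, 0]) cylinder(h = 160, r = 160);
  translate([120, 160, -1]) cube([80, 80, 162]);
}


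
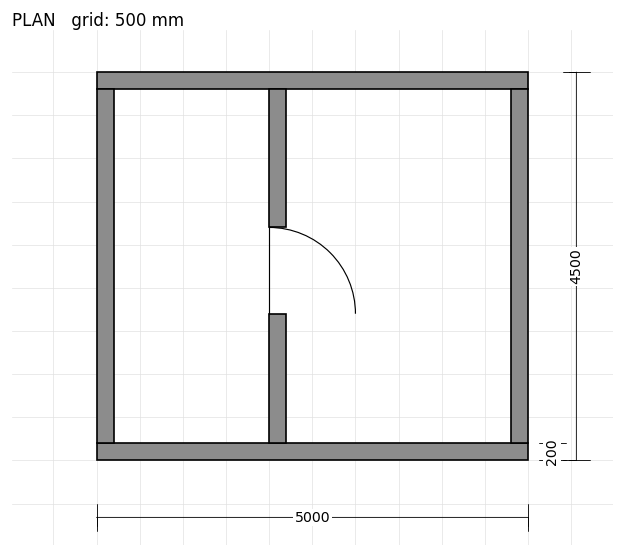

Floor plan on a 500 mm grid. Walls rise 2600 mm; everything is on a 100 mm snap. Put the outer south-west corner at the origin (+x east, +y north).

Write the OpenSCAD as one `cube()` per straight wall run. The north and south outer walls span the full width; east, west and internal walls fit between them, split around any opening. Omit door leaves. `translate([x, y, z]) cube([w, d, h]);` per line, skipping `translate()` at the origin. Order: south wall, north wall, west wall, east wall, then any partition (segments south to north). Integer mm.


cube([5000, 200, 2600]);
translate([0, 4300, 0]) cube([5000, 200, 2600]);
translate([0, 200, 0]) cube([200, 4100, 2600]);
translate([4800, 200, 0]) cube([200, 4100, 2600]);
translate([2000, 200, 0]) cube([200, 1500, 2600]);
translate([2000, 2700, 0]) cube([200, 1600, 2600]);


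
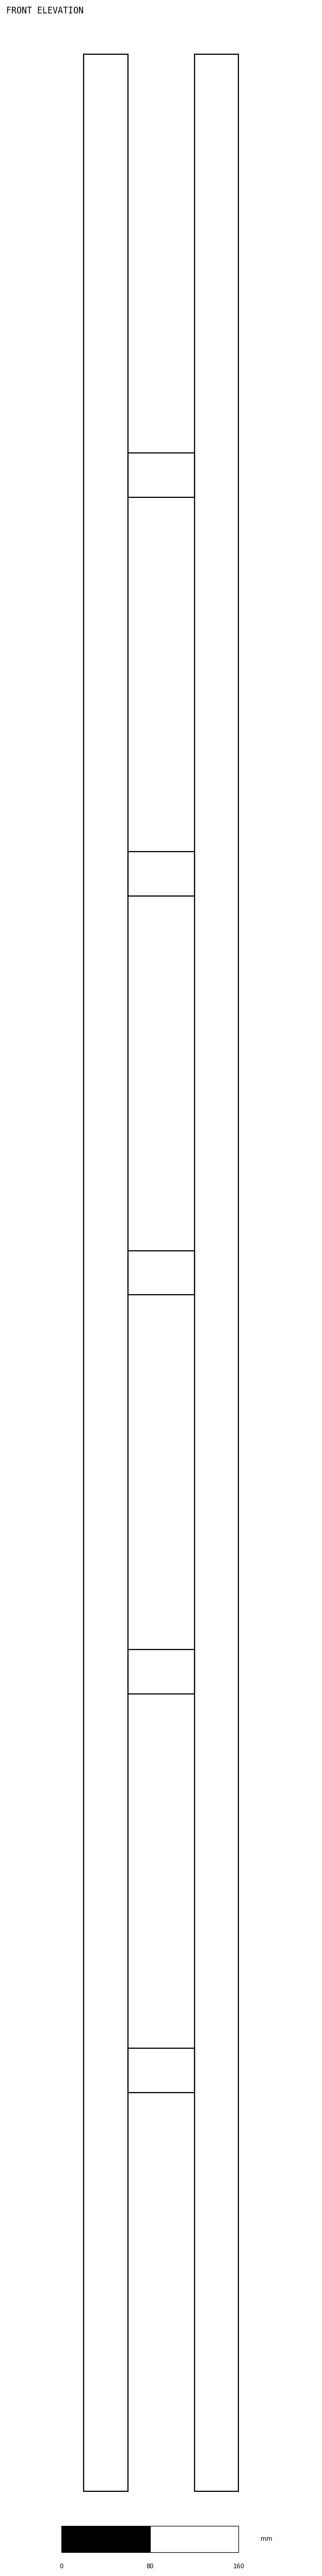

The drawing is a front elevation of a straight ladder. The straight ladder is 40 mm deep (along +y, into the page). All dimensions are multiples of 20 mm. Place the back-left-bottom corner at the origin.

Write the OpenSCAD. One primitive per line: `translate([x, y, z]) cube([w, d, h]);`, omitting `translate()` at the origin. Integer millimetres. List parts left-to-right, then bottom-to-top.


cube([40, 40, 2200]);
translate([40, 0, 360]) cube([60, 40, 40]);
translate([40, 0, 720]) cube([60, 40, 40]);
translate([40, 0, 1080]) cube([60, 40, 40]);
translate([40, 0, 1440]) cube([60, 40, 40]);
translate([40, 0, 1800]) cube([60, 40, 40]);
translate([100, 0, 0]) cube([40, 40, 2200]);
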